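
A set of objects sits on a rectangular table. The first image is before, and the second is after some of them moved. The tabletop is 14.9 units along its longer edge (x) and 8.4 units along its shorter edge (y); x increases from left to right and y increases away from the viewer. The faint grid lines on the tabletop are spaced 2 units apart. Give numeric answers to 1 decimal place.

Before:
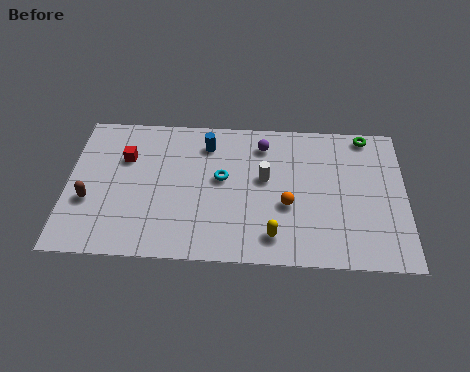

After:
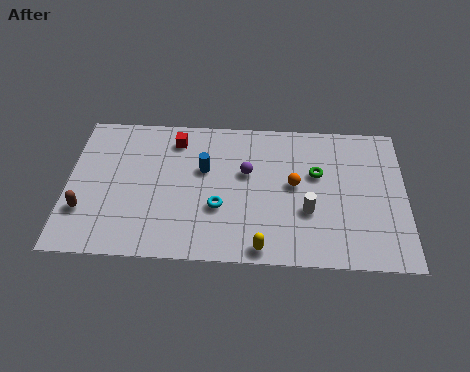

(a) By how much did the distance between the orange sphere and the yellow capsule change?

+2.1

Before: roughly 1.9 units apart; after: 4.0. That's 2.1 units further apart.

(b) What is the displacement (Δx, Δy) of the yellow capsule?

(-0.5, -0.7)

From the two frames, the yellow capsule sits at roughly (9.1, 1.5) before and (8.6, 0.8) after.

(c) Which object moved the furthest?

the green torus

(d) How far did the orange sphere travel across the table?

1.2

The orange sphere was near (9.7, 3.3) before and (10.0, 4.5) after, so it travelled √(0.3² + 1.2²) ≈ 1.2 units.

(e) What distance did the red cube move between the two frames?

2.5

The red cube was near (2.5, 5.7) before and (4.7, 6.9) after, so it travelled √(2.2² + 1.2²) ≈ 2.5 units.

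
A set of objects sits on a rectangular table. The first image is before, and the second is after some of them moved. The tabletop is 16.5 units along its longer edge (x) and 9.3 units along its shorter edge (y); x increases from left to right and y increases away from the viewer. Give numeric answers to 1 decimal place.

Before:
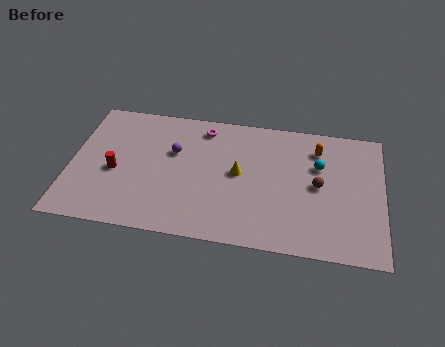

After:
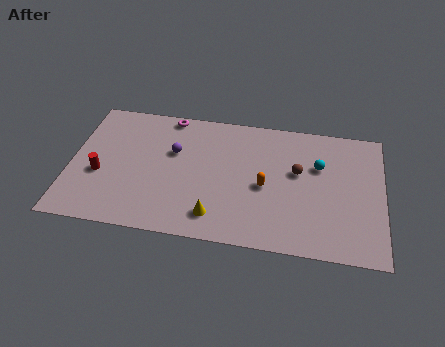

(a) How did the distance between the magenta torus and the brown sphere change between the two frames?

+0.6

The distance was about 7.0 in the first image and 7.6 in the second, so they moved 0.6 units further apart.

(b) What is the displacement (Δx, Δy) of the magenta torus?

(-1.9, 0.6)

From the two frames, the magenta torus sits at roughly (6.9, 7.9) before and (5.0, 8.5) after.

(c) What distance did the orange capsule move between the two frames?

4.1

From (13.0, 7.3) to (10.3, 4.2), the orange capsule covered √(2.7² + 3.1²) ≈ 4.1 units.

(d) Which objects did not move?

the purple sphere and the cyan sphere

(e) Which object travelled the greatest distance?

the orange capsule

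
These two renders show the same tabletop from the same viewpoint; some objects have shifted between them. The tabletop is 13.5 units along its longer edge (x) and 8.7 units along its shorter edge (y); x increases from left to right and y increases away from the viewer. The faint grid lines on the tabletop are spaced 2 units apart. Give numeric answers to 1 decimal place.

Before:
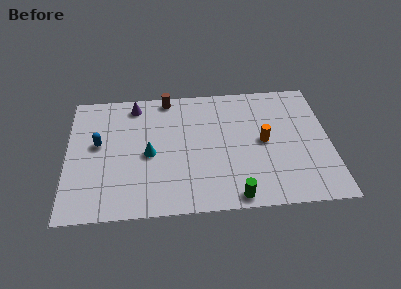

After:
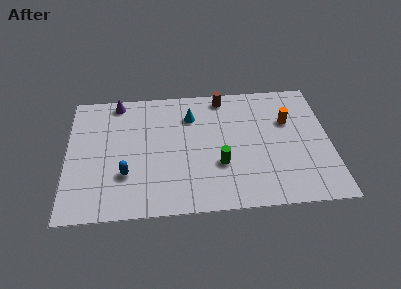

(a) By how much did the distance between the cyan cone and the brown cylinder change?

-1.9

Before: roughly 4.0 units apart; after: 2.1. That's 1.9 units closer together.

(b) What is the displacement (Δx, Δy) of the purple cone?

(-0.9, 0.3)

The purple cone was at about (3.5, 7.5) and moved to about (2.6, 7.8).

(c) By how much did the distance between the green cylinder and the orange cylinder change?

+0.6

Before: roughly 3.9 units apart; after: 4.5. That's 0.6 units further apart.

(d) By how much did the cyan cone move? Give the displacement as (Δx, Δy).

(2.2, 2.5)

The cyan cone was at about (4.2, 4.0) and moved to about (6.4, 6.5).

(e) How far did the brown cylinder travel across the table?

2.9

The brown cylinder was near (5.2, 7.9) before and (8.1, 7.7) after, so it travelled √(2.9² + 0.2²) ≈ 2.9 units.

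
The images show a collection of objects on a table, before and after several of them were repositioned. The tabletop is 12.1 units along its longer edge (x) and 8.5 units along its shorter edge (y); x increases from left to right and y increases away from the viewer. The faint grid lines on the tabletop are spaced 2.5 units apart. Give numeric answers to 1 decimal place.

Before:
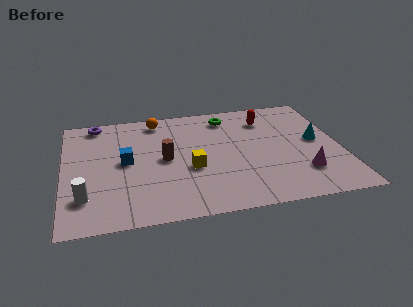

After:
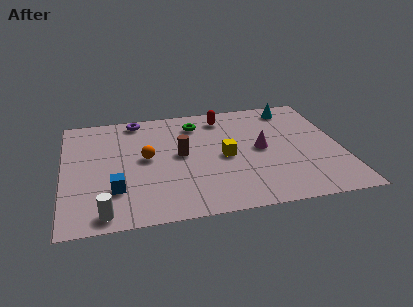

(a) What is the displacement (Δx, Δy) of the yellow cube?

(1.5, 0.6)

The yellow cube was at about (5.5, 3.4) and moved to about (7.0, 4.0).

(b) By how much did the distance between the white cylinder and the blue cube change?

-1.3

They were about 2.9 units apart before and 1.6 after — 1.3 units closer together.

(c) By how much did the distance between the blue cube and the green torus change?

+0.4

Before: roughly 5.3 units apart; after: 5.7. That's 0.4 units further apart.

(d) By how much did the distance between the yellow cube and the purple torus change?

-0.6

Before: roughly 5.8 units apart; after: 5.2. That's 0.6 units closer together.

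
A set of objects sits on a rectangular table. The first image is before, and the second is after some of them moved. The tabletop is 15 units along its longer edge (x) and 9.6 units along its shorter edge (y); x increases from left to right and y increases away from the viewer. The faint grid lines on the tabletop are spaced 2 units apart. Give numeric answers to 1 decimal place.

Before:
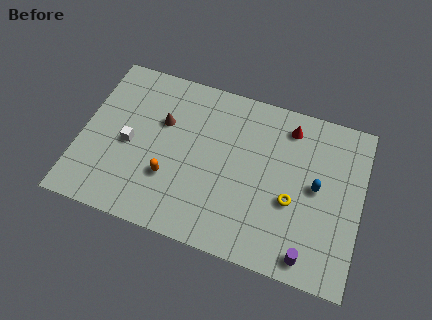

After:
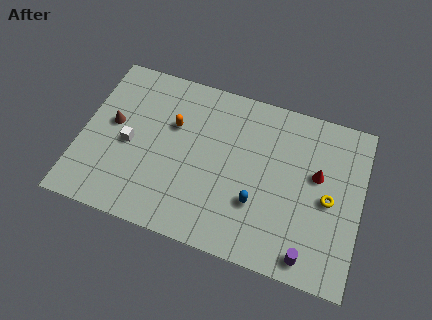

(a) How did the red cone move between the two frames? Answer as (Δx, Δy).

(1.7, -2.3)

From the two frames, the red cone sits at roughly (10.9, 8.0) before and (12.6, 5.7) after.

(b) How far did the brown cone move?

2.8

The brown cone moved from about (4.2, 6.2) to (1.6, 5.3), a distance of √(2.6² + 0.9²) ≈ 2.8.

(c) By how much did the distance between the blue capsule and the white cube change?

-2.9

The distance was about 10.0 in the first image and 7.1 in the second, so they moved 2.9 units closer together.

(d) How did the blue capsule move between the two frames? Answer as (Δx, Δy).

(-3.0, -1.9)

From the two frames, the blue capsule sits at roughly (12.6, 5.0) before and (9.6, 3.1) after.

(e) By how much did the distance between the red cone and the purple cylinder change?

-2.5

Before: roughly 7.1 units apart; after: 4.6. That's 2.5 units closer together.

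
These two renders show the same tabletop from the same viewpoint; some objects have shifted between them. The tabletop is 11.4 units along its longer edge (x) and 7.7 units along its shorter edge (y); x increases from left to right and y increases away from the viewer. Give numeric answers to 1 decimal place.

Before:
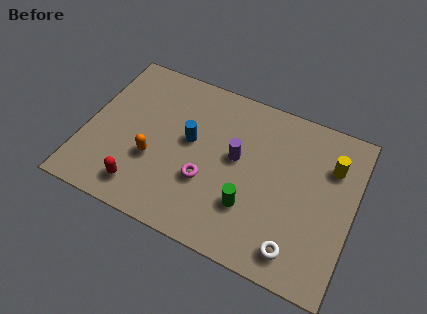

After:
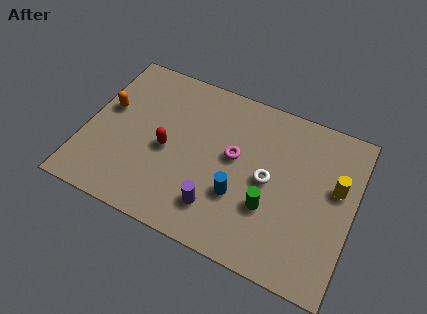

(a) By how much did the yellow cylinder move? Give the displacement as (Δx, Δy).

(0.3, -0.9)

The yellow cylinder started near (10.3, 5.5) and ended near (10.6, 4.6).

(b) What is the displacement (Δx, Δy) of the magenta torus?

(1.0, 1.6)

The magenta torus was at about (5.3, 2.7) and moved to about (6.3, 4.3).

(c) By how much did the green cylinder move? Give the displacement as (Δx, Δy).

(0.8, 0.3)

The green cylinder started near (7.2, 2.3) and ended near (8.0, 2.6).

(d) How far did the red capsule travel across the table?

2.3

From (2.7, 1.3) to (3.5, 3.5), the red capsule covered √(0.8² + 2.2²) ≈ 2.3 units.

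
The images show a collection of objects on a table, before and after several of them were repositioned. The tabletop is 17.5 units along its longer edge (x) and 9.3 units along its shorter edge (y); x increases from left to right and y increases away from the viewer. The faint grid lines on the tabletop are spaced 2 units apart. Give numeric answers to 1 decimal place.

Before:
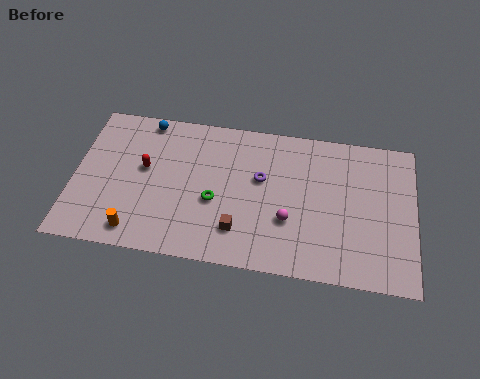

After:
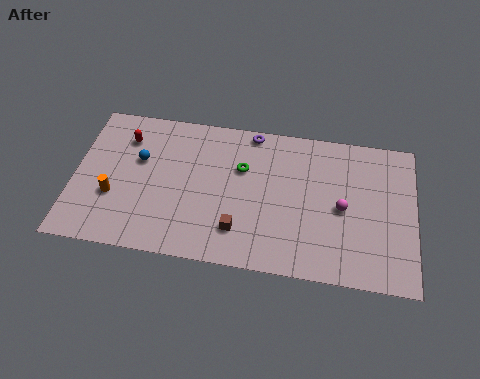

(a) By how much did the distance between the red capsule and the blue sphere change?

-1.6

Before: roughly 3.1 units apart; after: 1.5. That's 1.6 units closer together.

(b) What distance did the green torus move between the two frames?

2.6

The green torus was near (7.3, 3.8) before and (8.6, 6.1) after, so it travelled √(1.3² + 2.3²) ≈ 2.6 units.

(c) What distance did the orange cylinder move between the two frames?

2.4

The orange cylinder moved from about (3.4, 1.3) to (2.1, 3.3), a distance of √(1.3² + 2.0²) ≈ 2.4.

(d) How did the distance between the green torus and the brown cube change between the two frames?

+1.8

They were about 2.1 units apart before and 3.9 after — 1.8 units further apart.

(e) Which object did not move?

the brown cube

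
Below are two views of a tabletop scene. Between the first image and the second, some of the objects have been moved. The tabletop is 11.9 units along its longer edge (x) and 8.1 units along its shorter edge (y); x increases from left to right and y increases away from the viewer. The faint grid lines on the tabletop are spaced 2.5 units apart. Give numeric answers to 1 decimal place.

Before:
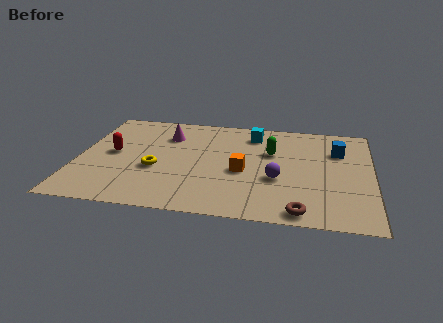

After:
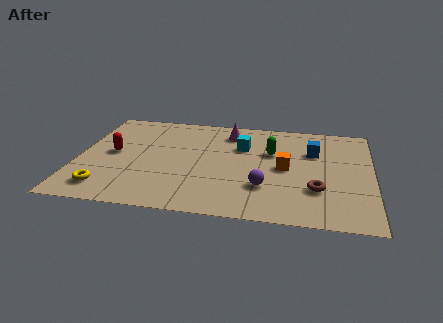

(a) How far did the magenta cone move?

2.6

From (3.5, 6.0) to (6.0, 6.6), the magenta cone covered √(2.5² + 0.6²) ≈ 2.6 units.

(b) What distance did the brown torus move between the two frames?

1.8

The brown torus moved from about (9.1, 0.8) to (9.7, 2.5), a distance of √(0.6² + 1.7²) ≈ 1.8.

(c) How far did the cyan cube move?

1.2

The cyan cube was near (7.0, 6.6) before and (6.6, 5.5) after, so it travelled √(0.4² + 1.1²) ≈ 1.2 units.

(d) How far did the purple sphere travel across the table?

0.9

The purple sphere moved from about (8.1, 3.1) to (7.6, 2.4), a distance of √(0.5² + 0.7²) ≈ 0.9.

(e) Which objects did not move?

the green capsule and the red capsule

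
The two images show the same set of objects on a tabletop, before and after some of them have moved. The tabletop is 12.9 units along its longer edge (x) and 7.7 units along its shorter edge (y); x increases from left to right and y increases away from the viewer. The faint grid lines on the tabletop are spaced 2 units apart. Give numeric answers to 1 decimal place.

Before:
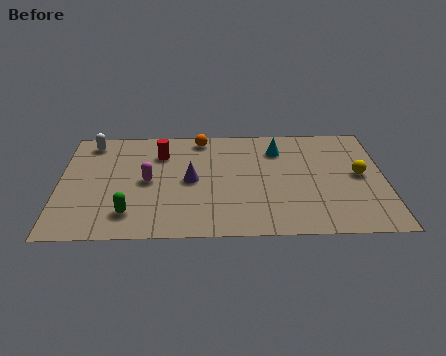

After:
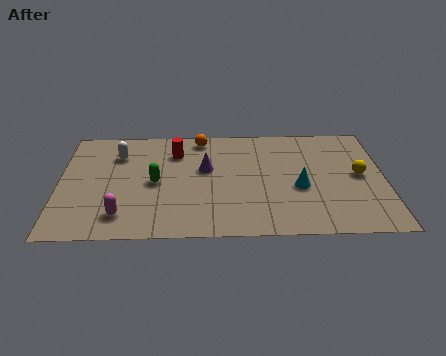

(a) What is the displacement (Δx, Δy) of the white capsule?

(1.1, -0.9)

From the two frames, the white capsule sits at roughly (1.2, 6.6) before and (2.3, 5.7) after.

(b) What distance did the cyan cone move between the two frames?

2.8

The cyan cone moved from about (8.7, 5.9) to (9.5, 3.2), a distance of √(0.8² + 2.7²) ≈ 2.8.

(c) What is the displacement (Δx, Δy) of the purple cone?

(0.6, 0.8)

The purple cone started near (5.2, 3.8) and ended near (5.8, 4.6).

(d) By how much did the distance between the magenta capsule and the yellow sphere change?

+1.3

The distance was about 8.4 in the first image and 9.7 in the second, so they moved 1.3 units further apart.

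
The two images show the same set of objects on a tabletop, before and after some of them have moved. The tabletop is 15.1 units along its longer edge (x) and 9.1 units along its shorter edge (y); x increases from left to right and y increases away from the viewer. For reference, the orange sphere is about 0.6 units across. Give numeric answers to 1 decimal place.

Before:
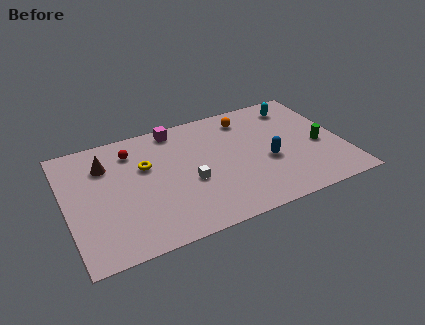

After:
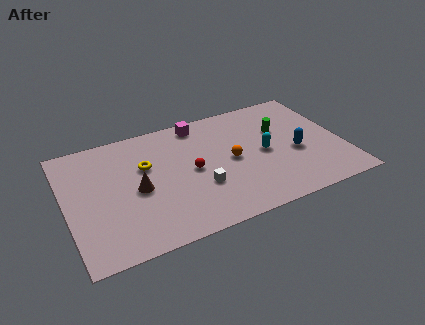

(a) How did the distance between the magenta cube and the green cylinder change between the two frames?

-3.8

The distance was about 8.6 in the first image and 4.8 in the second, so they moved 3.8 units closer together.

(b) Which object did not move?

the yellow torus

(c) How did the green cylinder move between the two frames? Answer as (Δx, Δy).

(-1.9, 2.0)

From the two frames, the green cylinder sits at roughly (13.8, 3.9) before and (11.9, 5.9) after.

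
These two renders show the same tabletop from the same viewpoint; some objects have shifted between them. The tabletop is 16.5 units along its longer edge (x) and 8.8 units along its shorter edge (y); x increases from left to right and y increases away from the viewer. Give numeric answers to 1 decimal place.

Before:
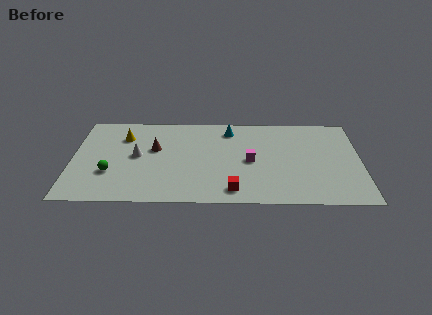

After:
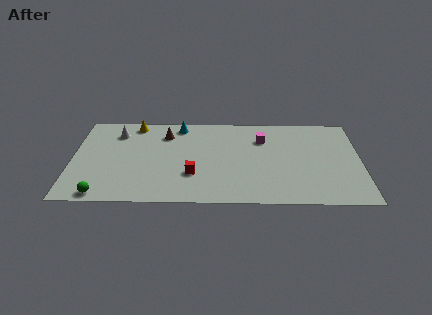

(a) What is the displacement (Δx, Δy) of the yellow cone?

(0.6, 1.3)

From the two frames, the yellow cone sits at roughly (2.9, 6.5) before and (3.5, 7.8) after.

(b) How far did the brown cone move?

1.6

The brown cone moved from about (4.7, 5.3) to (5.3, 6.8), a distance of √(0.6² + 1.5²) ≈ 1.6.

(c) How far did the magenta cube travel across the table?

2.3

The magenta cube was near (10.2, 4.2) before and (10.9, 6.4) after, so it travelled √(0.7² + 2.2²) ≈ 2.3 units.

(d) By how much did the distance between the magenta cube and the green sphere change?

+2.6

Before: roughly 8.1 units apart; after: 10.7. That's 2.6 units further apart.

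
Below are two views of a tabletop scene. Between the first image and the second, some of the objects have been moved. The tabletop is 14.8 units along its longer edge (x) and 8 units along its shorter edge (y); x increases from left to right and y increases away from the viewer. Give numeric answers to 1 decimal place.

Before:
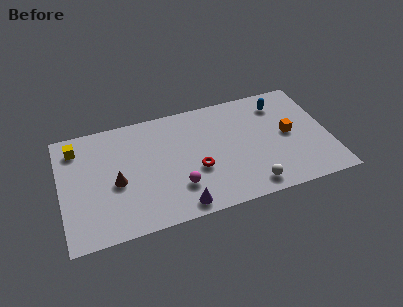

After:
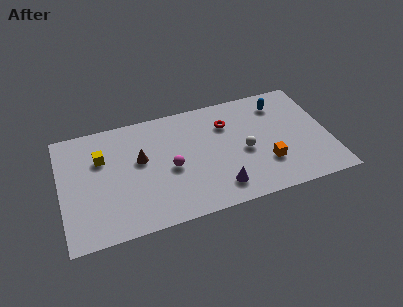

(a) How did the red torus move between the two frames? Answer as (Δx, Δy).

(1.9, 2.7)

From the two frames, the red torus sits at roughly (7.4, 3.1) before and (9.3, 5.8) after.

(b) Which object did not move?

the blue capsule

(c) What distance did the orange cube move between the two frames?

2.2

The orange cube was near (12.6, 4.1) before and (11.2, 2.4) after, so it travelled √(1.4² + 1.7²) ≈ 2.2 units.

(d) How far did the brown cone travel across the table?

1.8

From (3.0, 3.5) to (4.4, 4.7), the brown cone covered √(1.4² + 1.2²) ≈ 1.8 units.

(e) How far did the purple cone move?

2.3

From (6.3, 0.9) to (8.5, 1.5), the purple cone covered √(2.2² + 0.6²) ≈ 2.3 units.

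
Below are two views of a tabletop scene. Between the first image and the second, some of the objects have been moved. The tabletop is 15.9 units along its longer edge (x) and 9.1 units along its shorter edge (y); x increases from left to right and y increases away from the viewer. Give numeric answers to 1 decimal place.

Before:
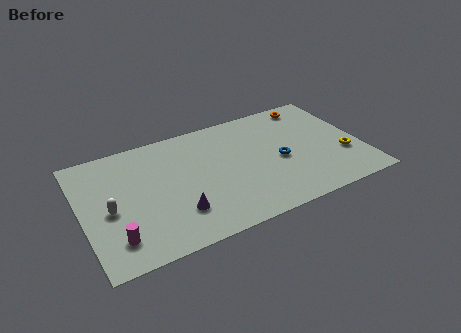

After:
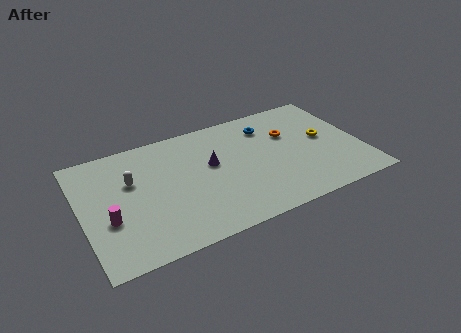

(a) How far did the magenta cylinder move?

1.5

The magenta cylinder moved from about (1.6, 1.9) to (1.4, 3.4), a distance of √(0.2² + 1.5²) ≈ 1.5.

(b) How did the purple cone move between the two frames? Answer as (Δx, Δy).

(2.3, 2.9)

The purple cone started near (5.1, 2.4) and ended near (7.4, 5.3).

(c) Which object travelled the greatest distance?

the purple cone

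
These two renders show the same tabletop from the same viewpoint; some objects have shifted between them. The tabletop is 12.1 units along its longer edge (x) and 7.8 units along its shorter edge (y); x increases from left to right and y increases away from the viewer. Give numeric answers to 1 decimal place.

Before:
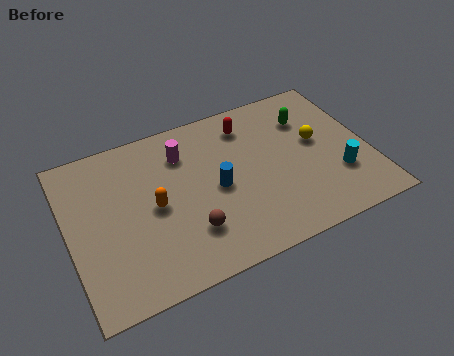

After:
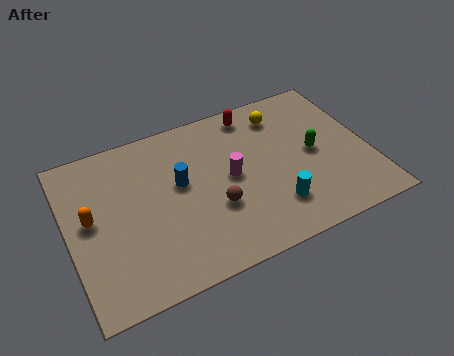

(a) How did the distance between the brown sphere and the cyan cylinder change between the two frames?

-3.6

Before: roughly 6.1 units apart; after: 2.5. That's 3.6 units closer together.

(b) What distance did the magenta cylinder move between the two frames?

2.5

The magenta cylinder was near (4.8, 5.9) before and (6.5, 4.0) after, so it travelled √(1.7² + 1.9²) ≈ 2.5 units.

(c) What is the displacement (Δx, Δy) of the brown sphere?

(1.1, 0.7)

The brown sphere started near (4.6, 2.1) and ended near (5.7, 2.8).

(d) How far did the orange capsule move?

2.5

The orange capsule moved from about (3.4, 3.8) to (0.9, 4.2), a distance of √(2.5² + 0.4²) ≈ 2.5.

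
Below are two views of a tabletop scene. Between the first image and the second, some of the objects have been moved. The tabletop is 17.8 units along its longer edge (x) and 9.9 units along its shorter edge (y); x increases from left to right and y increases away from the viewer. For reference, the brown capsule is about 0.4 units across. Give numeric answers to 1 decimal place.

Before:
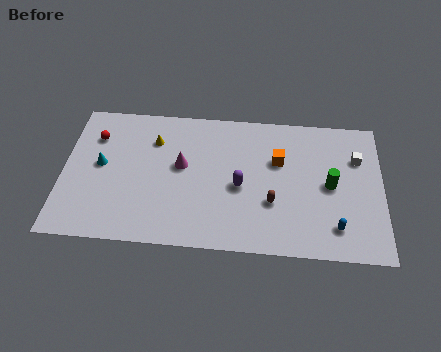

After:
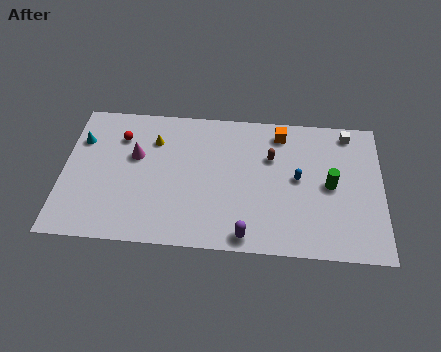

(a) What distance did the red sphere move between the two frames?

1.4

From (1.7, 7.3) to (3.1, 7.4), the red sphere covered √(1.4² + 0.1²) ≈ 1.4 units.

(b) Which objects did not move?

the green cylinder and the yellow cone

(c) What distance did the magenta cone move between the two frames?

2.6

The magenta cone moved from about (6.6, 5.6) to (4.0, 6.1), a distance of √(2.6² + 0.5²) ≈ 2.6.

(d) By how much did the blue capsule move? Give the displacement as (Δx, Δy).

(-2.1, 3.2)

The blue capsule started near (15.2, 2.0) and ended near (13.1, 5.2).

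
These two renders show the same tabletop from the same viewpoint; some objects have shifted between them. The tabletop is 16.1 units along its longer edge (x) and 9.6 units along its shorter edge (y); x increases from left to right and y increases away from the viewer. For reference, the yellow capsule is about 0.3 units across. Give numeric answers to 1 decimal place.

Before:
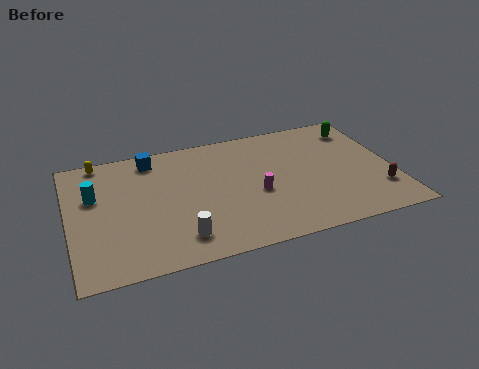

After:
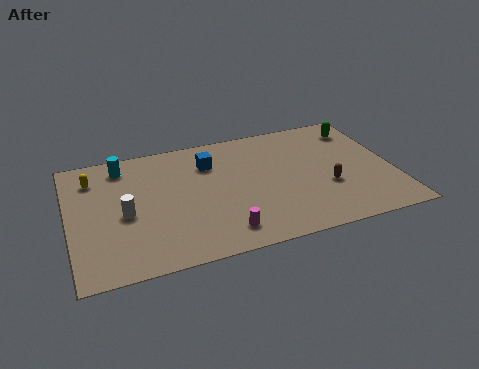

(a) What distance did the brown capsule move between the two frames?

2.7

From (15.2, 2.5) to (12.7, 3.5), the brown capsule covered √(2.5² + 1.0²) ≈ 2.7 units.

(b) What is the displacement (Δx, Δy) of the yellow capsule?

(-0.4, -1.3)

The yellow capsule started near (1.7, 8.8) and ended near (1.3, 7.5).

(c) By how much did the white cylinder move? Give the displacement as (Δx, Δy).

(-2.5, 2.5)

The white cylinder was at about (5.2, 1.8) and moved to about (2.7, 4.3).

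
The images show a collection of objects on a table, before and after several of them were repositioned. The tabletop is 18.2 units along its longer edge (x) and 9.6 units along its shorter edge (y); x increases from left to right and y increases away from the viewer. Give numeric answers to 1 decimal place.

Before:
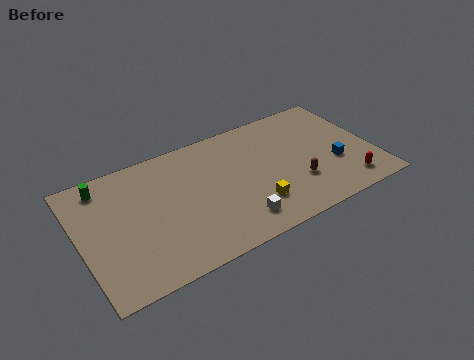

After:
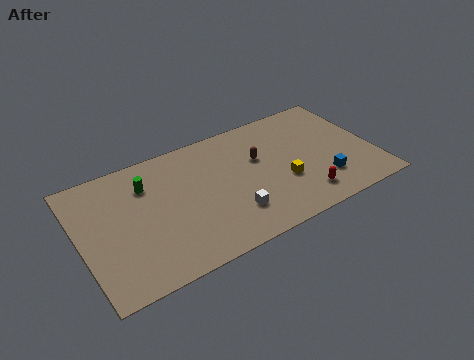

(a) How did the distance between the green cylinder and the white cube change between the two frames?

-3.2

The distance was about 9.8 in the first image and 6.6 in the second, so they moved 3.2 units closer together.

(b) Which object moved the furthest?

the brown capsule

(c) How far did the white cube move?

0.7

From (9.2, 1.8) to (9.0, 2.5), the white cube covered √(0.2² + 0.7²) ≈ 0.7 units.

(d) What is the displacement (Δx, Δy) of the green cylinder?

(2.5, -1.1)

The green cylinder was at about (1.8, 8.2) and moved to about (4.3, 7.1).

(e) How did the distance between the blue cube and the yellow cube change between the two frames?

-2.8

They were about 5.4 units apart before and 2.6 after — 2.8 units closer together.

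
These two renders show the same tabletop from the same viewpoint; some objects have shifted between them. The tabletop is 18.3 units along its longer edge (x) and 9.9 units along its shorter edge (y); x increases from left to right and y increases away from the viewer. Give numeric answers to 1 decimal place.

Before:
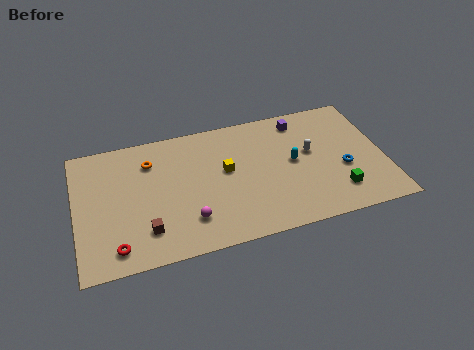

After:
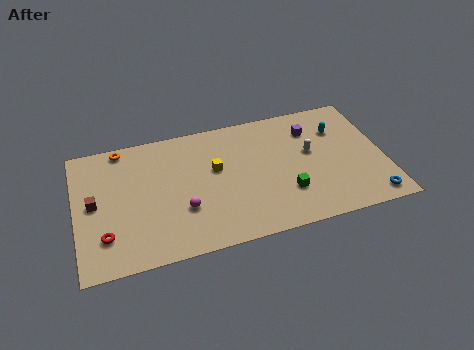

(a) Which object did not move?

the white capsule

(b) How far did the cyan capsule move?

3.5

From (12.9, 5.2) to (15.8, 7.1), the cyan capsule covered √(2.9² + 1.9²) ≈ 3.5 units.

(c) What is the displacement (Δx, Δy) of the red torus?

(-0.6, 1.0)

The red torus started near (2.2, 1.5) and ended near (1.6, 2.5).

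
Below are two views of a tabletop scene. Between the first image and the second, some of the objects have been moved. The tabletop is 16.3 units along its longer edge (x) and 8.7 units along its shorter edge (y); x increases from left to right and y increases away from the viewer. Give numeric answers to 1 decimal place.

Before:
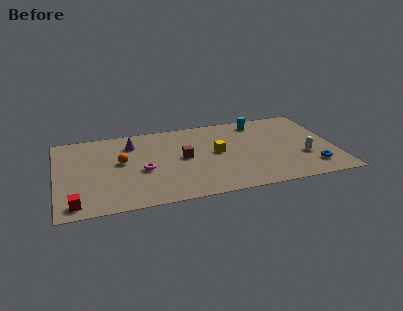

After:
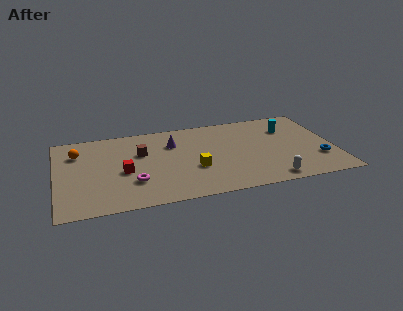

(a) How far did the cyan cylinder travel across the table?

2.0

The cyan cylinder moved from about (12.1, 7.4) to (13.8, 6.3), a distance of √(1.7² + 1.1²) ≈ 2.0.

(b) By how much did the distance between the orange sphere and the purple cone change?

+3.7

Before: roughly 1.9 units apart; after: 5.6. That's 3.7 units further apart.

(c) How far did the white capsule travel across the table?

2.9

The white capsule moved from about (14.4, 3.0) to (12.3, 1.0), a distance of √(2.1² + 2.0²) ≈ 2.9.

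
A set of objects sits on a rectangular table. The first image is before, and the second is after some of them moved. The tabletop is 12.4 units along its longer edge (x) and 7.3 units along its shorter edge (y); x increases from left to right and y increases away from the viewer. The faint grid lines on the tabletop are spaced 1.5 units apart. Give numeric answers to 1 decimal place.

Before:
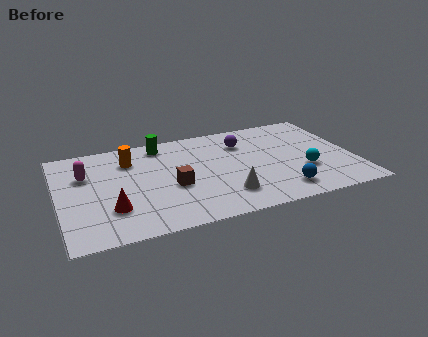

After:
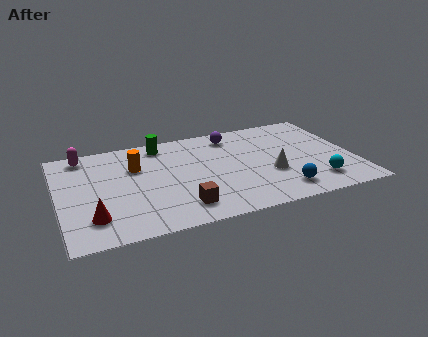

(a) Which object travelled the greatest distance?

the white cone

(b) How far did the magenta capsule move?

1.5

The magenta capsule was near (1.2, 4.9) before and (1.2, 6.4) after, so it travelled √(0.0² + 1.5²) ≈ 1.5 units.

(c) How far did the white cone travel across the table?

2.2

From (6.8, 1.7) to (8.8, 2.7), the white cone covered √(2.0² + 1.0²) ≈ 2.2 units.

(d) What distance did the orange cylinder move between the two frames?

0.6

From (3.1, 5.5) to (3.3, 4.9), the orange cylinder covered √(0.2² + 0.6²) ≈ 0.6 units.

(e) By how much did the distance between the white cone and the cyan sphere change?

-1.3

Before: roughly 3.5 units apart; after: 2.2. That's 1.3 units closer together.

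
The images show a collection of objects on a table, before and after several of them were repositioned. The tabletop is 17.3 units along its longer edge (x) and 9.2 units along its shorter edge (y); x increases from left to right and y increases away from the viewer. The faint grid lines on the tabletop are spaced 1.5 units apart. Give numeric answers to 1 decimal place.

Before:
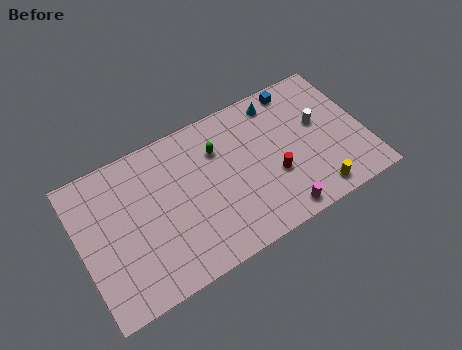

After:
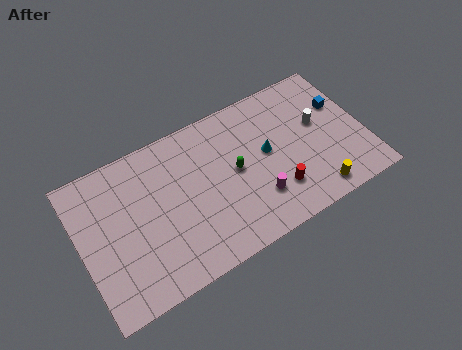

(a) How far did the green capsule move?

2.0

The green capsule was near (8.6, 6.6) before and (9.4, 4.8) after, so it travelled √(0.8² + 1.8²) ≈ 2.0 units.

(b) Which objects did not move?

the white cylinder and the yellow cylinder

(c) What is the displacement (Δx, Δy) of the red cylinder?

(0.0, -1.0)

The red cylinder started near (11.6, 3.4) and ended near (11.6, 2.4).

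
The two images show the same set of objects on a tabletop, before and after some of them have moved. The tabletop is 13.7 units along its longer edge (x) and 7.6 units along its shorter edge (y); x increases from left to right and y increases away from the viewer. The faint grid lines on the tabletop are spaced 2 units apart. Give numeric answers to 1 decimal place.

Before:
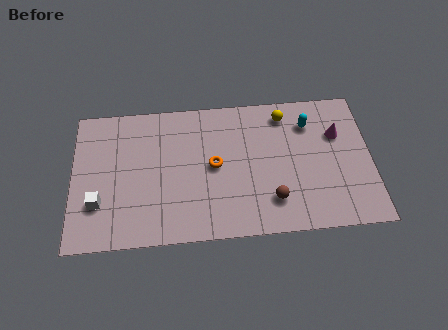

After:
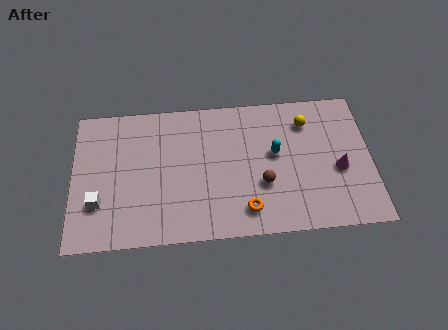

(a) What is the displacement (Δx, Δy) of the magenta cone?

(0.0, -1.9)

The magenta cone was at about (12.2, 5.1) and moved to about (12.2, 3.2).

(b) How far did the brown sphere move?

1.0

From (9.1, 1.8) to (8.7, 2.7), the brown sphere covered √(0.4² + 0.9²) ≈ 1.0 units.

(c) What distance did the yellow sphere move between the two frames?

1.1

From (9.8, 6.4) to (10.8, 5.9), the yellow sphere covered √(1.0² + 0.5²) ≈ 1.1 units.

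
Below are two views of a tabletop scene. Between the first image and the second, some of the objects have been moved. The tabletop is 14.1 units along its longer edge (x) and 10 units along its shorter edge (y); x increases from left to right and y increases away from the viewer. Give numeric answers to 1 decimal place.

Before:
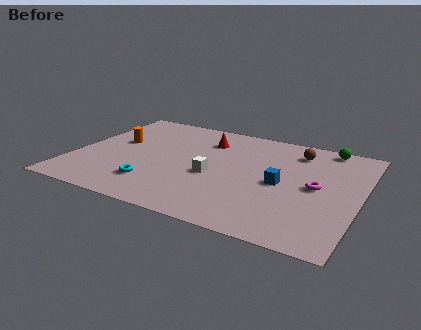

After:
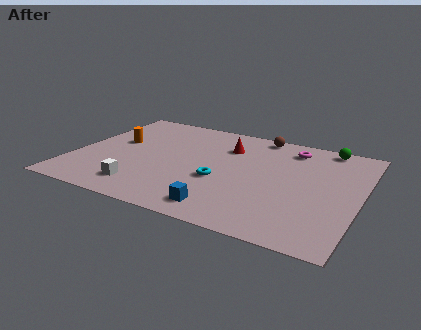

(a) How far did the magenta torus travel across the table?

3.7

The magenta torus moved from about (12.0, 5.0) to (10.4, 8.3), a distance of √(1.6² + 3.3²) ≈ 3.7.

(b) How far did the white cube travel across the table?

4.0

The white cube moved from about (7.0, 4.2) to (3.8, 1.8), a distance of √(3.2² + 2.4²) ≈ 4.0.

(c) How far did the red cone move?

1.1

The red cone was near (6.2, 7.6) before and (7.3, 7.3) after, so it travelled √(1.1² + 0.3²) ≈ 1.1 units.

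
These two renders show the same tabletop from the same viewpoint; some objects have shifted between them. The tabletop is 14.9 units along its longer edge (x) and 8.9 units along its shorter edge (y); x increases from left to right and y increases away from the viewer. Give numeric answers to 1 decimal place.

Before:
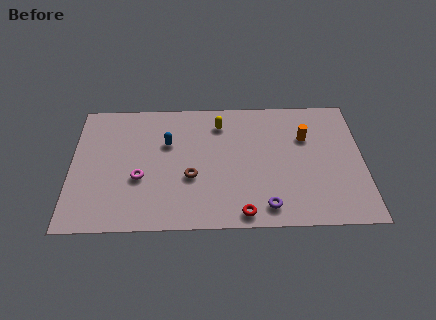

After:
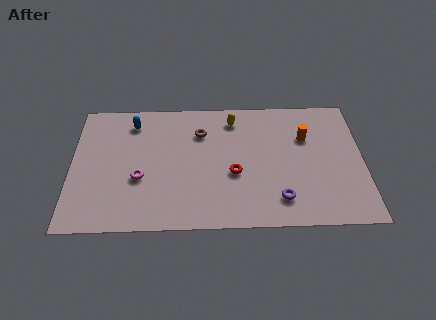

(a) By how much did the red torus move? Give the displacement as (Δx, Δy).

(-0.4, 2.7)

The red torus was at about (8.7, 0.9) and moved to about (8.3, 3.6).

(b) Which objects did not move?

the magenta torus and the orange cylinder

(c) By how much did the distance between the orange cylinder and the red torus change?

-1.7

They were about 6.1 units apart before and 4.4 after — 1.7 units closer together.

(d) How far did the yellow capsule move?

0.8

The yellow capsule moved from about (7.6, 7.1) to (8.3, 7.4), a distance of √(0.7² + 0.3²) ≈ 0.8.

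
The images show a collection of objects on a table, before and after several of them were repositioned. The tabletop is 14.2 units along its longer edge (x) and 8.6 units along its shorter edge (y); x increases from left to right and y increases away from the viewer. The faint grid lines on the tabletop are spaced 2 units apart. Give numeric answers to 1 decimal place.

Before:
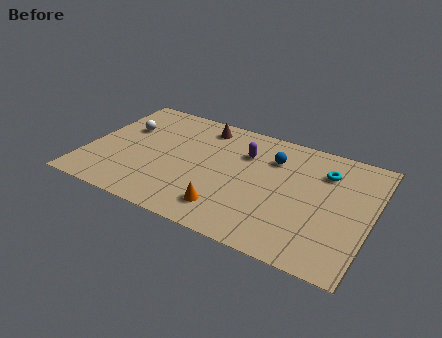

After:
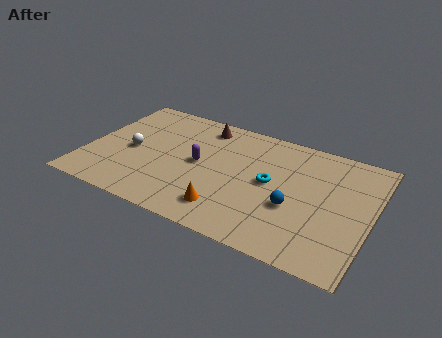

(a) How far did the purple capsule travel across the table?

2.7

From (7.7, 6.1) to (5.6, 4.4), the purple capsule covered √(2.1² + 1.7²) ≈ 2.7 units.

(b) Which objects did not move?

the brown cone and the orange cone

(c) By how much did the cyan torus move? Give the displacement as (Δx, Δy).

(-2.5, -1.9)

From the two frames, the cyan torus sits at roughly (11.7, 6.4) before and (9.2, 4.5) after.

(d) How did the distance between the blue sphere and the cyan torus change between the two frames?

-0.8

They were about 2.6 units apart before and 1.8 after — 0.8 units closer together.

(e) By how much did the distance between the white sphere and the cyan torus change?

-3.1

They were about 10.1 units apart before and 7.0 after — 3.1 units closer together.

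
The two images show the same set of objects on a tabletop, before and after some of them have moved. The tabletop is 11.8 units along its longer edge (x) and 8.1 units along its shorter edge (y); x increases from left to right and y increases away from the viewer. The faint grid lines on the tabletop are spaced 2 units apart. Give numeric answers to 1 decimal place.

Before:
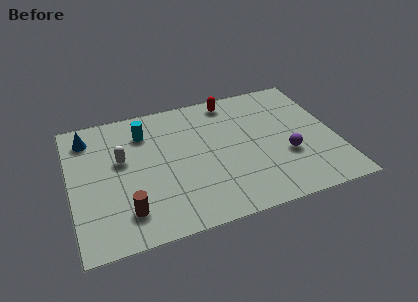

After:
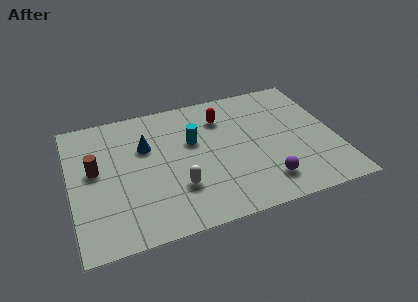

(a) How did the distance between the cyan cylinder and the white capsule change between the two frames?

+1.0

The distance was about 1.8 in the first image and 2.8 in the second, so they moved 1.0 units further apart.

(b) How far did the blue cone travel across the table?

2.8

The blue cone was near (0.9, 6.6) before and (3.4, 5.3) after, so it travelled √(2.5² + 1.3²) ≈ 2.8 units.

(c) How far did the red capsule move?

1.1

From (7.4, 7.1) to (6.9, 6.1), the red capsule covered √(0.5² + 1.0²) ≈ 1.1 units.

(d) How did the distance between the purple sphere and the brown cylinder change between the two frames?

+0.6

Before: roughly 7.3 units apart; after: 7.9. That's 0.6 units further apart.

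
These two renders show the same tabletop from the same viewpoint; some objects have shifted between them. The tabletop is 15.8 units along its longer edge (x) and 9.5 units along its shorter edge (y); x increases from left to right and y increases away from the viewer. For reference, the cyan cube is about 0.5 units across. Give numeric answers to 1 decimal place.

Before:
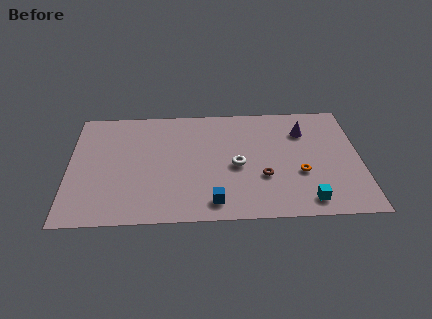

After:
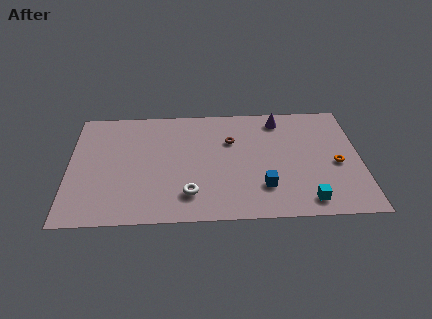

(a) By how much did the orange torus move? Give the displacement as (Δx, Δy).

(2.0, 0.7)

The orange torus started near (12.5, 3.5) and ended near (14.5, 4.2).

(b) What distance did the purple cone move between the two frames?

1.7

The purple cone moved from about (12.8, 7.0) to (11.5, 8.1), a distance of √(1.3² + 1.1²) ≈ 1.7.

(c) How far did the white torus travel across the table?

3.4

The white torus moved from about (9.1, 4.3) to (6.5, 2.1), a distance of √(2.6² + 2.2²) ≈ 3.4.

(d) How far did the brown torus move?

3.5

The brown torus was near (10.5, 3.3) before and (8.8, 6.4) after, so it travelled √(1.7² + 3.1²) ≈ 3.5 units.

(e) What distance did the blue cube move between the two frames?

2.9

The blue cube was near (7.8, 1.4) before and (10.5, 2.5) after, so it travelled √(2.7² + 1.1²) ≈ 2.9 units.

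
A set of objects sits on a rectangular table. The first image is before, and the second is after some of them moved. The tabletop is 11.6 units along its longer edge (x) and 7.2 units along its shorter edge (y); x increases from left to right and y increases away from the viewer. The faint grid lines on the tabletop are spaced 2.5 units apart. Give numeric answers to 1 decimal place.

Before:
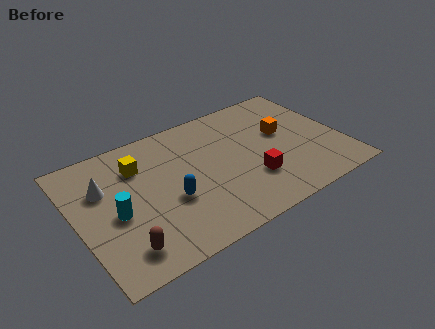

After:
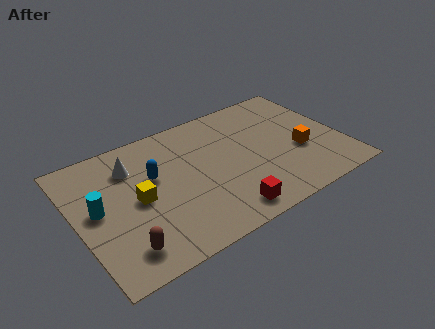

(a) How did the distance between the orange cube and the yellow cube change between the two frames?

+0.7

Before: roughly 6.4 units apart; after: 7.1. That's 0.7 units further apart.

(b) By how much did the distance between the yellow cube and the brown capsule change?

-1.8

They were about 4.2 units apart before and 2.4 after — 1.8 units closer together.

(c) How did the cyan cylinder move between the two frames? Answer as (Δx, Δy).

(-0.7, 0.6)

From the two frames, the cyan cylinder sits at roughly (1.6, 3.2) before and (0.9, 3.8) after.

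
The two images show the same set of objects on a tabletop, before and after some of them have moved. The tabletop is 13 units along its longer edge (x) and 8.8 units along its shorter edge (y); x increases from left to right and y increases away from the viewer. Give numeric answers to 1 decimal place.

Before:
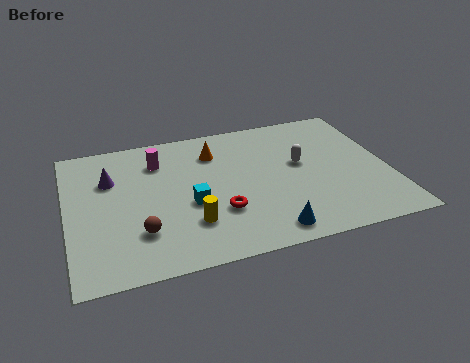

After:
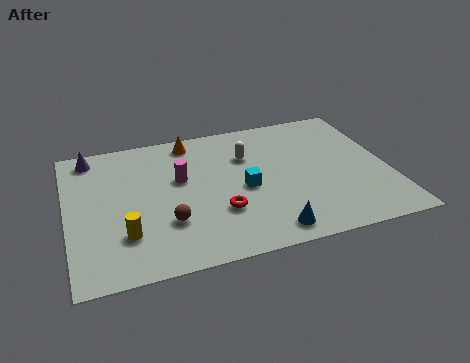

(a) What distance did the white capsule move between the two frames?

2.4

The white capsule was near (9.5, 5.0) before and (7.4, 6.1) after, so it travelled √(2.1² + 1.1²) ≈ 2.4 units.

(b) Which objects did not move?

the blue cone and the red torus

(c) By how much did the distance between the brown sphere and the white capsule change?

-2.3

They were about 7.2 units apart before and 4.9 after — 2.3 units closer together.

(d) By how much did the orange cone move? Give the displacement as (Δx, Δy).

(-0.9, 1.0)

The orange cone started near (6.1, 6.7) and ended near (5.2, 7.7).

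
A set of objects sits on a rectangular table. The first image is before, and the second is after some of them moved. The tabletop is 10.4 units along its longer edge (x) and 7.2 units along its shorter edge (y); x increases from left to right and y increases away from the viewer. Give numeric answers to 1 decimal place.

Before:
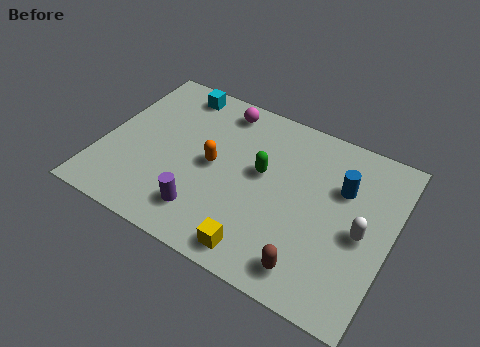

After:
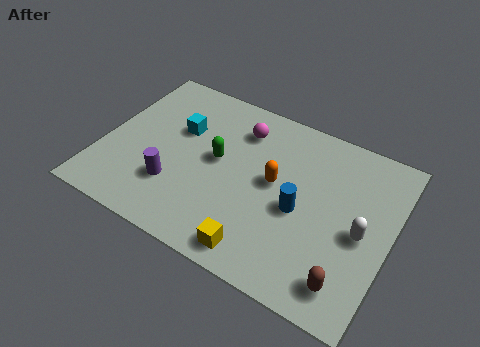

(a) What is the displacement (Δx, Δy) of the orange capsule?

(2.2, 0.3)

The orange capsule started near (4.0, 3.6) and ended near (6.2, 3.9).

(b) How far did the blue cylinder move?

2.1

The blue cylinder moved from about (8.5, 4.8) to (7.2, 3.2), a distance of √(1.3² + 1.6²) ≈ 2.1.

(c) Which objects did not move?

the white capsule and the yellow cube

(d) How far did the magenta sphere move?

1.0

The magenta sphere moved from about (3.9, 6.2) to (4.7, 5.6), a distance of √(0.8² + 0.6²) ≈ 1.0.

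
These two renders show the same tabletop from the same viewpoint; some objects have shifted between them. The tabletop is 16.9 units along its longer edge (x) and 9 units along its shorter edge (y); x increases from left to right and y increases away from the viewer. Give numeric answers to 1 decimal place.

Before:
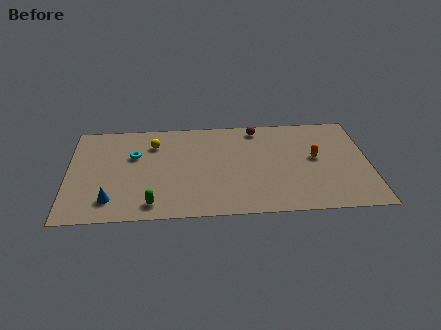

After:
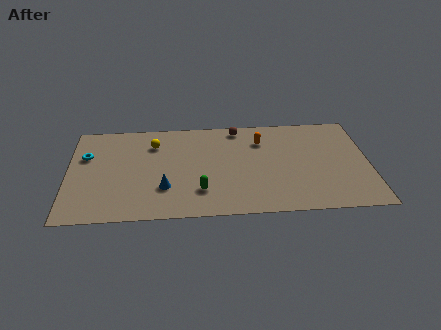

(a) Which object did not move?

the yellow sphere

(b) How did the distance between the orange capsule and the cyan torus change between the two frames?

-0.3

They were about 10.2 units apart before and 9.9 after — 0.3 units closer together.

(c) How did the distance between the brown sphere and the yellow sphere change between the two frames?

-1.1

The distance was about 6.0 in the first image and 4.9 in the second, so they moved 1.1 units closer together.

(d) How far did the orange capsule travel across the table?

3.5

From (13.9, 4.9) to (10.9, 6.7), the orange capsule covered √(3.0² + 1.8²) ≈ 3.5 units.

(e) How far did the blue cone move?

3.1

The blue cone was near (2.4, 1.8) before and (5.4, 2.7) after, so it travelled √(3.0² + 0.9²) ≈ 3.1 units.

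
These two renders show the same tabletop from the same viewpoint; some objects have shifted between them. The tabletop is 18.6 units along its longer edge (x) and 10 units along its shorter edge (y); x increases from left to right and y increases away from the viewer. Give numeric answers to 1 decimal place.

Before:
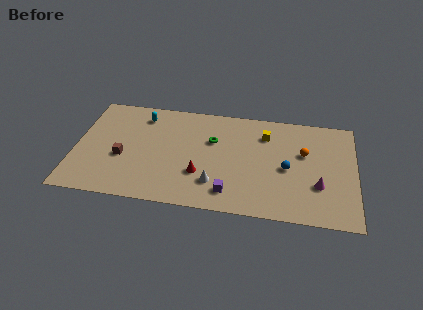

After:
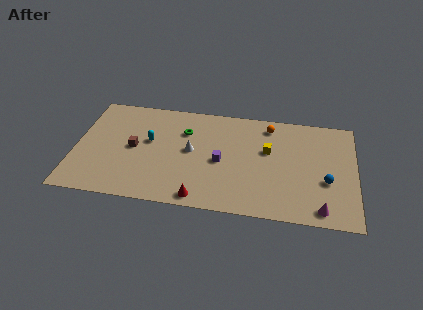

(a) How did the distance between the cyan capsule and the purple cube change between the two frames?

-3.9

Before: roughly 8.8 units apart; after: 4.9. That's 3.9 units closer together.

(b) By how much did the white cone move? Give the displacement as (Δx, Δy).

(-1.7, 2.8)

The white cone started near (9.4, 2.5) and ended near (7.7, 5.3).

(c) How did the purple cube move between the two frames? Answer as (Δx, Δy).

(-0.7, 2.8)

The purple cube started near (10.4, 1.8) and ended near (9.7, 4.6).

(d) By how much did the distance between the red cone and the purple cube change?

+1.4

The distance was about 2.4 in the first image and 3.8 in the second, so they moved 1.4 units further apart.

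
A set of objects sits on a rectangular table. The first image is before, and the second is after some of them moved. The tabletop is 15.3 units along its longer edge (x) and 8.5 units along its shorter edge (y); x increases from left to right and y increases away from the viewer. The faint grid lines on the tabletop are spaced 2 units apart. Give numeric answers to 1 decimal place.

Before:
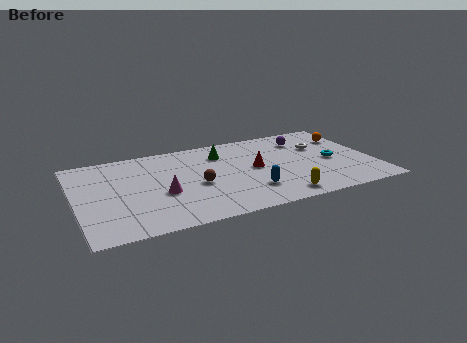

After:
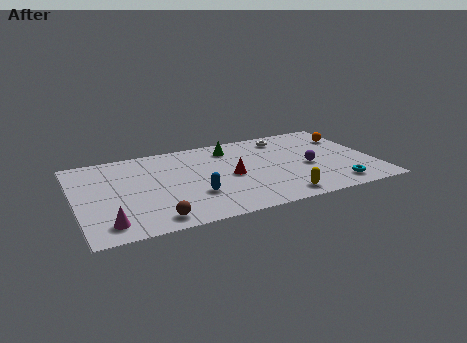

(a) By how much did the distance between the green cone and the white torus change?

-2.3

Before: roughly 5.2 units apart; after: 2.9. That's 2.3 units closer together.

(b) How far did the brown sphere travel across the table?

3.5

The brown sphere was near (6.1, 3.7) before and (3.7, 1.1) after, so it travelled √(2.4² + 2.6²) ≈ 3.5 units.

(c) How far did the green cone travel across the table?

0.6

The green cone was near (7.7, 6.5) before and (8.2, 6.9) after, so it travelled √(0.5² + 0.4²) ≈ 0.6 units.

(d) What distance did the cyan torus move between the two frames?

2.6

The cyan torus moved from about (13.2, 3.9) to (13.0, 1.3), a distance of √(0.2² + 2.6²) ≈ 2.6.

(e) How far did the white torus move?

2.3

The white torus was near (12.8, 5.6) before and (11.1, 7.1) after, so it travelled √(1.7² + 1.5²) ≈ 2.3 units.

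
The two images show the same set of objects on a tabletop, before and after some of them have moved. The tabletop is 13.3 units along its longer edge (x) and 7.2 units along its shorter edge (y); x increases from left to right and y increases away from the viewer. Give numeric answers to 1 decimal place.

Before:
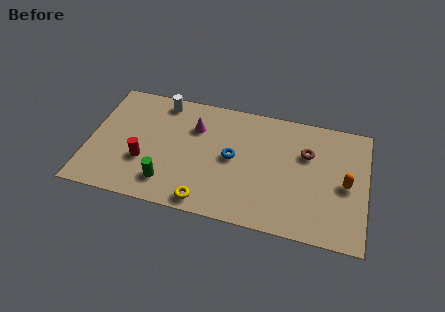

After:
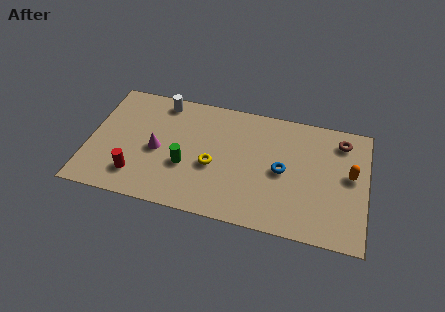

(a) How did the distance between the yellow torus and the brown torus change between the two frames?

+0.6

They were about 6.1 units apart before and 6.7 after — 0.6 units further apart.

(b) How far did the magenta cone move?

2.5

The magenta cone moved from about (5.0, 5.1) to (3.3, 3.3), a distance of √(1.7² + 1.8²) ≈ 2.5.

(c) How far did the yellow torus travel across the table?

2.2

From (5.8, 0.8) to (6.0, 3.0), the yellow torus covered √(0.2² + 2.2²) ≈ 2.2 units.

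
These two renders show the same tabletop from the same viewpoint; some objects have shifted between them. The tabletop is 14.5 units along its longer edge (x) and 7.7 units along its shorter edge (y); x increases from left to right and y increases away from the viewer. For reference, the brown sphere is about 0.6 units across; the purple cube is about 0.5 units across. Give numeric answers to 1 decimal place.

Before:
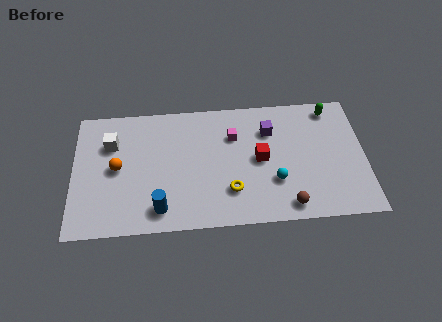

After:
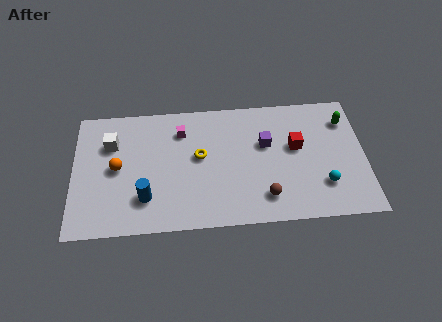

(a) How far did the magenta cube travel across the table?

2.6

From (8.0, 5.4) to (5.4, 5.9), the magenta cube covered √(2.6² + 0.5²) ≈ 2.6 units.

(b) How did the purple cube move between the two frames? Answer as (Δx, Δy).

(-0.2, -0.8)

The purple cube was at about (9.8, 5.6) and moved to about (9.6, 4.8).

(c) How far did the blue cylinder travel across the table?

1.0

From (4.3, 1.3) to (3.6, 2.0), the blue cylinder covered √(0.7² + 0.7²) ≈ 1.0 units.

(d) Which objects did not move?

the orange sphere and the white cube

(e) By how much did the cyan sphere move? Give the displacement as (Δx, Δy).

(2.4, -0.4)

The cyan sphere was at about (10.0, 2.5) and moved to about (12.4, 2.1).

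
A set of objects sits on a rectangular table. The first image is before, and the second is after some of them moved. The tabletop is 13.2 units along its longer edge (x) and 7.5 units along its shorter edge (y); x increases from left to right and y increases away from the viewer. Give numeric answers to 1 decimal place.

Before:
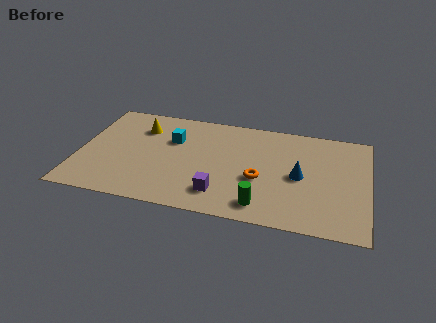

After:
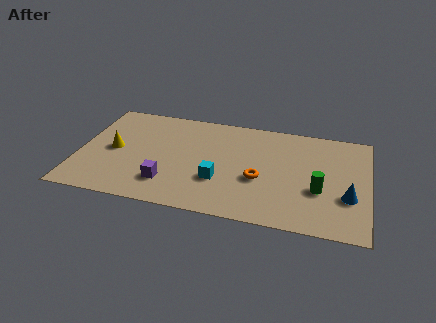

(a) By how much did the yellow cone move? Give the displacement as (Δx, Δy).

(-1.1, -1.9)

The yellow cone started near (2.7, 5.6) and ended near (1.6, 3.7).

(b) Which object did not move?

the orange torus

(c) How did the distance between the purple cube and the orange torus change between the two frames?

+2.1

The distance was about 2.2 in the first image and 4.3 in the second, so they moved 2.1 units further apart.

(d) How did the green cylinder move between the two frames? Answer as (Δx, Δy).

(2.5, 1.6)

The green cylinder was at about (8.5, 1.2) and moved to about (11.0, 2.8).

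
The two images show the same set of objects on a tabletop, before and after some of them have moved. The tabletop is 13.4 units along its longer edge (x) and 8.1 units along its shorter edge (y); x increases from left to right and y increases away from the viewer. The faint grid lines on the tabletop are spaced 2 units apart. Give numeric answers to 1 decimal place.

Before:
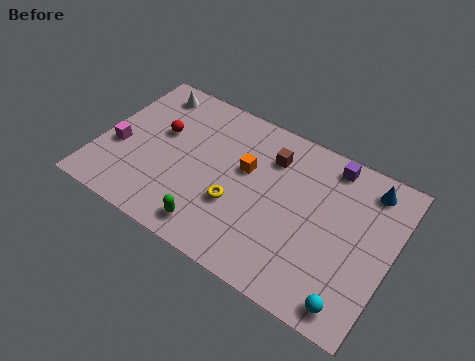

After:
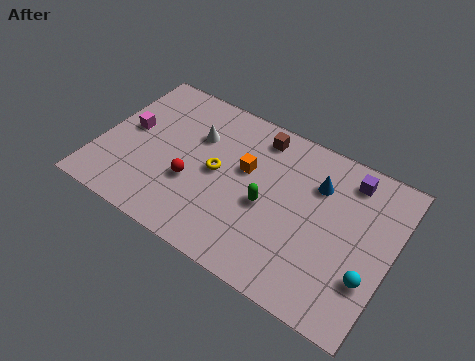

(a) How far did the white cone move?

2.9

The white cone was near (1.7, 6.9) before and (4.2, 5.5) after, so it travelled √(2.5² + 1.4²) ≈ 2.9 units.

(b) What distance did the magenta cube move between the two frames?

1.2

From (0.9, 3.2) to (1.2, 4.4), the magenta cube covered √(0.3² + 1.2²) ≈ 1.2 units.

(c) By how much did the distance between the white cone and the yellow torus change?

-4.4

The distance was about 6.2 in the first image and 1.8 in the second, so they moved 4.4 units closer together.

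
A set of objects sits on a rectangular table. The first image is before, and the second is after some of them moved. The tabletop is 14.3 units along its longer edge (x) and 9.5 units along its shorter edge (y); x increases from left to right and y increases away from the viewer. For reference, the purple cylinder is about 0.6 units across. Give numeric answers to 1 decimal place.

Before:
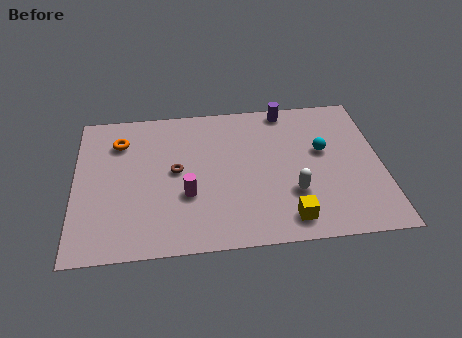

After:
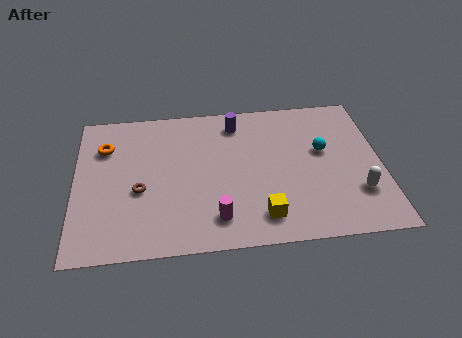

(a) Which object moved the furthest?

the white capsule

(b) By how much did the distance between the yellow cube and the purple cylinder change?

-0.9

They were about 7.2 units apart before and 6.3 after — 0.9 units closer together.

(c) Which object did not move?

the cyan sphere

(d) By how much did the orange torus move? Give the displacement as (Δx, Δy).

(-0.7, -0.3)

The orange torus was at about (2.1, 7.2) and moved to about (1.4, 6.9).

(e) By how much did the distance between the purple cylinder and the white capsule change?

+2.0

Before: roughly 5.6 units apart; after: 7.6. That's 2.0 units further apart.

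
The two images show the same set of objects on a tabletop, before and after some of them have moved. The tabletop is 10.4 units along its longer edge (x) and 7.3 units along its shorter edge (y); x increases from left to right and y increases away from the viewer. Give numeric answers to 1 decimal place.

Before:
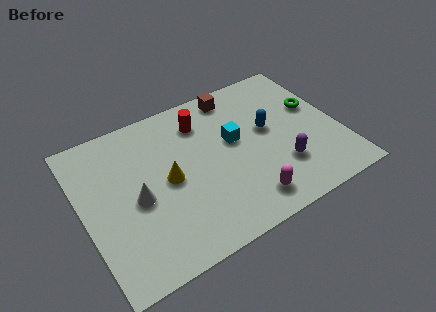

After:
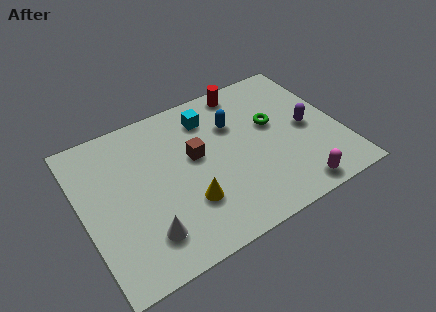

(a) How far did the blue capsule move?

1.6

The blue capsule moved from about (7.6, 4.1) to (6.3, 5.0), a distance of √(1.3² + 0.9²) ≈ 1.6.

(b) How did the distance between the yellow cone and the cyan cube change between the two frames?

+1.0

They were about 2.9 units apart before and 3.9 after — 1.0 units further apart.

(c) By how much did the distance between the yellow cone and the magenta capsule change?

+0.6

Before: roughly 3.7 units apart; after: 4.3. That's 0.6 units further apart.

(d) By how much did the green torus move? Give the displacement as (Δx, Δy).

(-1.8, -0.1)

From the two frames, the green torus sits at roughly (9.6, 4.4) before and (7.8, 4.3) after.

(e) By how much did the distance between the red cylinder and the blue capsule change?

-1.3

They were about 3.0 units apart before and 1.7 after — 1.3 units closer together.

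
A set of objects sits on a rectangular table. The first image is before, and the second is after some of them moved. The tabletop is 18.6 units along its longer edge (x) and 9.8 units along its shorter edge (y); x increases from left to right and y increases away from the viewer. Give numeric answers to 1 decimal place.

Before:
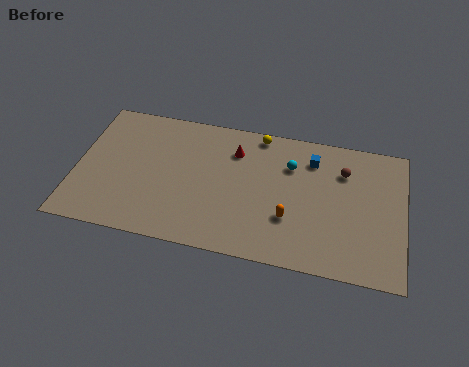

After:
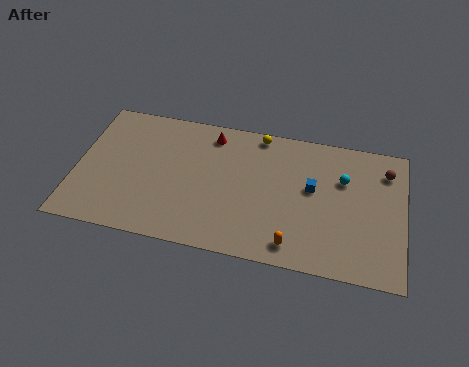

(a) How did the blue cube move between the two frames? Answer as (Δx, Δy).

(0.1, -2.1)

The blue cube started near (13.3, 7.7) and ended near (13.4, 5.6).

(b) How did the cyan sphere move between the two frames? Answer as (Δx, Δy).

(3.0, -0.4)

The cyan sphere started near (12.1, 7.0) and ended near (15.1, 6.6).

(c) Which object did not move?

the yellow sphere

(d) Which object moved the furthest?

the cyan sphere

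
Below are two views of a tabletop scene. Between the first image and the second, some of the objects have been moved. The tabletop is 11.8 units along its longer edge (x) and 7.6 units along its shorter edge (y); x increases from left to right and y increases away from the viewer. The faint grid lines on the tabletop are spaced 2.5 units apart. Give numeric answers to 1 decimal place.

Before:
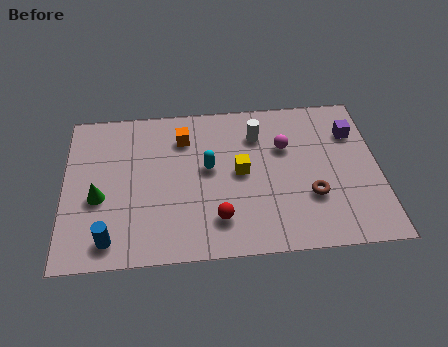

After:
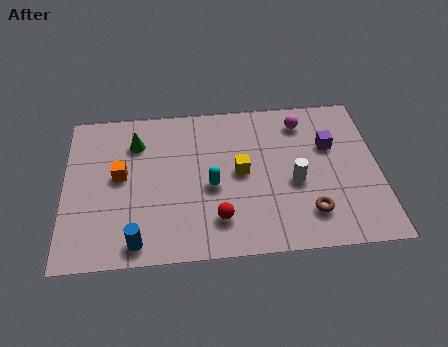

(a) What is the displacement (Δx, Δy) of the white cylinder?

(1.3, -2.5)

From the two frames, the white cylinder sits at roughly (7.3, 5.7) before and (8.6, 3.2) after.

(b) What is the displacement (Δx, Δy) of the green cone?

(1.4, 2.6)

From the two frames, the green cone sits at roughly (1.3, 3.1) before and (2.7, 5.7) after.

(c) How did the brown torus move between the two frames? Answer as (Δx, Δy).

(-0.1, -0.8)

From the two frames, the brown torus sits at roughly (9.2, 2.5) before and (9.1, 1.7) after.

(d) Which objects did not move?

the red sphere and the yellow cube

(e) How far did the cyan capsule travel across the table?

0.9

The cyan capsule was near (5.4, 4.2) before and (5.5, 3.3) after, so it travelled √(0.1² + 0.9²) ≈ 0.9 units.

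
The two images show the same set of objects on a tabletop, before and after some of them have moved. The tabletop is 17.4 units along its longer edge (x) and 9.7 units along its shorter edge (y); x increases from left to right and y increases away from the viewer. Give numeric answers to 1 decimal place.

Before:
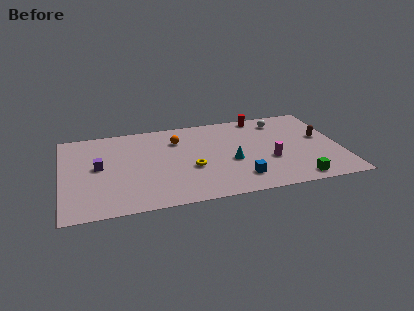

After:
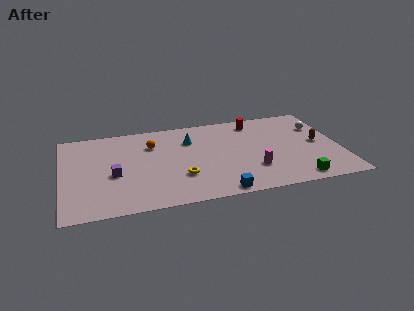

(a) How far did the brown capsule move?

0.6

The brown capsule was near (16.3, 5.5) before and (16.1, 4.9) after, so it travelled √(0.2² + 0.6²) ≈ 0.6 units.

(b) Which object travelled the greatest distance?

the cyan cone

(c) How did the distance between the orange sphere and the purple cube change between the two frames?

-1.6

They were about 5.4 units apart before and 3.8 after — 1.6 units closer together.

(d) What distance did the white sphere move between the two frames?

2.7

From (13.9, 8.0) to (16.3, 6.8), the white sphere covered √(2.4² + 1.2²) ≈ 2.7 units.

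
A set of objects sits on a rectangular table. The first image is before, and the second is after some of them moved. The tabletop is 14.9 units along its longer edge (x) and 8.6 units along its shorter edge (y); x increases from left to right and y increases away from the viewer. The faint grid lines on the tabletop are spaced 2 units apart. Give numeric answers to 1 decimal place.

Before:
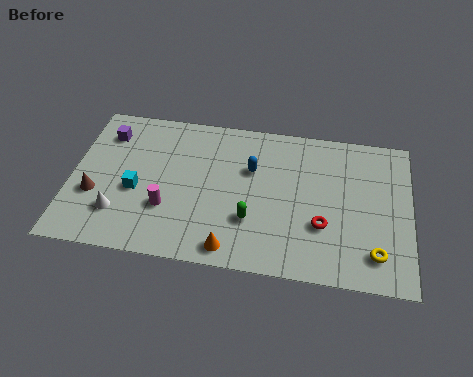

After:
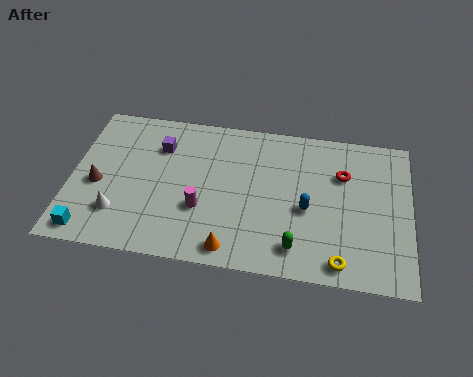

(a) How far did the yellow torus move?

1.7

From (13.4, 1.7) to (11.9, 1.0), the yellow torus covered √(1.5² + 0.7²) ≈ 1.7 units.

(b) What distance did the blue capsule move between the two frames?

3.1

The blue capsule was near (7.9, 5.6) before and (10.4, 3.7) after, so it travelled √(2.5² + 1.9²) ≈ 3.1 units.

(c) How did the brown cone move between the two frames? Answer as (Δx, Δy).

(0.1, 0.6)

The brown cone was at about (1.1, 3.1) and moved to about (1.2, 3.7).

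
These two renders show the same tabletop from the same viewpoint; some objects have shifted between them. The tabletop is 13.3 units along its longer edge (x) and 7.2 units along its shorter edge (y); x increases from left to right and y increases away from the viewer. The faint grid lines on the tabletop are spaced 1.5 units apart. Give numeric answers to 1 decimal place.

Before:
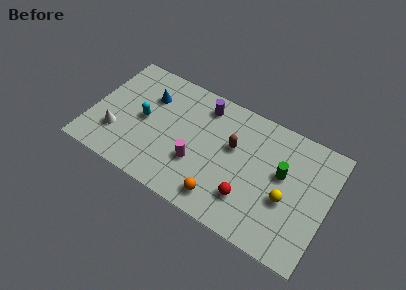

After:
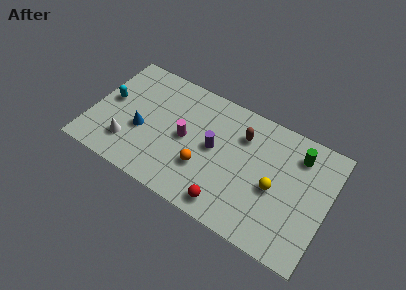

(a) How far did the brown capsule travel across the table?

1.0

From (7.9, 4.4) to (8.3, 5.3), the brown capsule covered √(0.4² + 0.9²) ≈ 1.0 units.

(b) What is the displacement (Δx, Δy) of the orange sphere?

(-1.2, 1.2)

From the two frames, the orange sphere sits at roughly (7.7, 1.2) before and (6.5, 2.4) after.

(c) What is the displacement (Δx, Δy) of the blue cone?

(-0.1, -2.2)

The blue cone was at about (3.0, 5.1) and moved to about (2.9, 2.9).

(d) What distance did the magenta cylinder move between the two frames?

1.4

From (6.1, 2.5) to (5.3, 3.6), the magenta cylinder covered √(0.8² + 1.1²) ≈ 1.4 units.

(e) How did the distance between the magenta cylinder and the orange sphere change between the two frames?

-0.4

Before: roughly 2.1 units apart; after: 1.7. That's 0.4 units closer together.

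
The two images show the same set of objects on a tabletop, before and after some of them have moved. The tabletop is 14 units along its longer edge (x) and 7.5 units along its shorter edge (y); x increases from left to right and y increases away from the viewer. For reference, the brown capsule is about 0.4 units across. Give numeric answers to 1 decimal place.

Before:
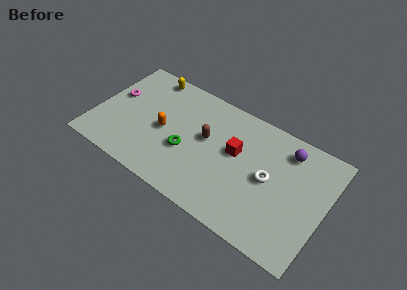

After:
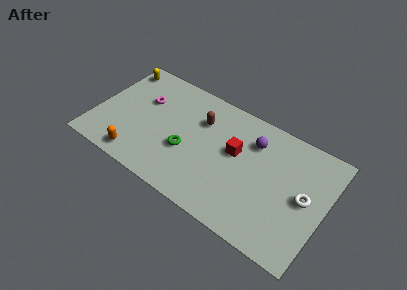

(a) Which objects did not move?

the red cube and the green torus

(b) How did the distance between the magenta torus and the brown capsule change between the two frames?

-2.2

They were about 5.7 units apart before and 3.5 after — 2.2 units closer together.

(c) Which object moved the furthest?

the orange capsule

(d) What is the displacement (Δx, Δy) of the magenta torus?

(1.7, 0.5)

The magenta torus was at about (1.0, 4.4) and moved to about (2.7, 4.9).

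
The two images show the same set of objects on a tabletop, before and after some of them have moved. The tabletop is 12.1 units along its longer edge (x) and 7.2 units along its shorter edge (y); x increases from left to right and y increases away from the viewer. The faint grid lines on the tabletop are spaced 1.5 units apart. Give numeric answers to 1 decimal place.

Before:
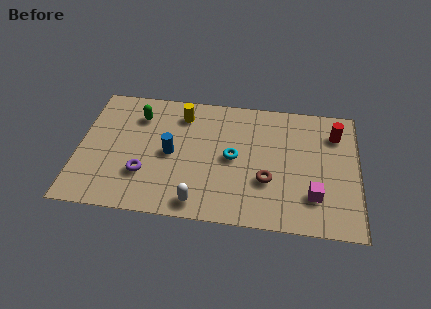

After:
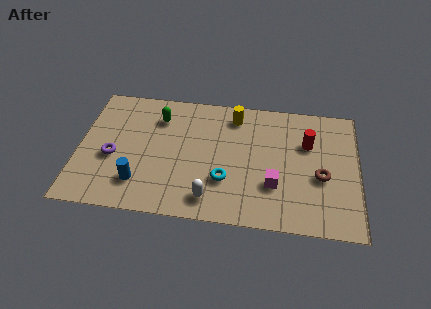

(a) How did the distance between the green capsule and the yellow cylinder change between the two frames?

+1.4

Before: roughly 1.9 units apart; after: 3.3. That's 1.4 units further apart.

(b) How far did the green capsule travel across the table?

0.9

From (2.5, 5.5) to (3.4, 5.5), the green capsule covered √(0.9² + 0.0²) ≈ 0.9 units.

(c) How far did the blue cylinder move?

2.2

The blue cylinder was near (4.0, 3.5) before and (2.7, 1.7) after, so it travelled √(1.3² + 1.8²) ≈ 2.2 units.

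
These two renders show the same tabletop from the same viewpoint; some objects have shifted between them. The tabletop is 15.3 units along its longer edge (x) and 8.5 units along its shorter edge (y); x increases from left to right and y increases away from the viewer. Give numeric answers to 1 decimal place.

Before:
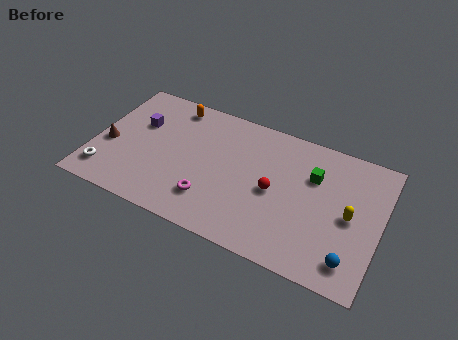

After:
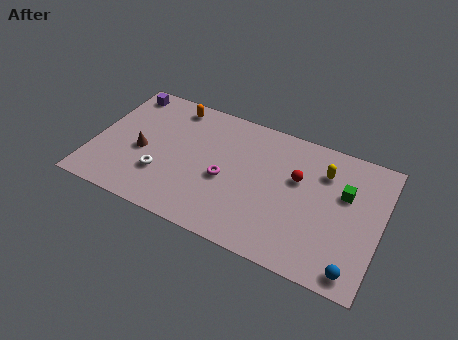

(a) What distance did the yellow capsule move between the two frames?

2.7

From (13.7, 4.1) to (12.1, 6.3), the yellow capsule covered √(1.6² + 2.2²) ≈ 2.7 units.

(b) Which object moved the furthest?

the white torus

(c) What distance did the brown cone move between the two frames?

1.8

From (0.8, 3.5) to (2.6, 3.7), the brown cone covered √(1.8² + 0.2²) ≈ 1.8 units.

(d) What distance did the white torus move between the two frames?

3.1

The white torus moved from about (0.9, 1.6) to (3.8, 2.6), a distance of √(2.9² + 1.0²) ≈ 3.1.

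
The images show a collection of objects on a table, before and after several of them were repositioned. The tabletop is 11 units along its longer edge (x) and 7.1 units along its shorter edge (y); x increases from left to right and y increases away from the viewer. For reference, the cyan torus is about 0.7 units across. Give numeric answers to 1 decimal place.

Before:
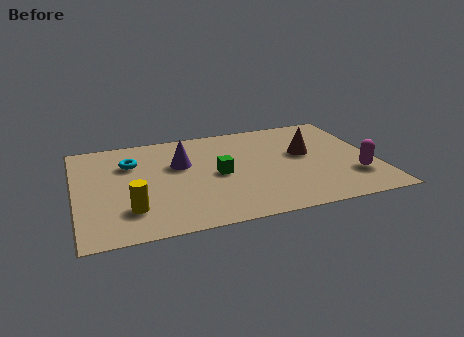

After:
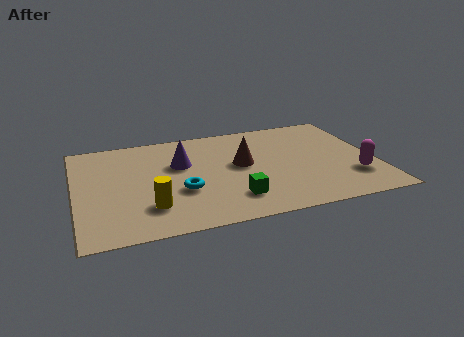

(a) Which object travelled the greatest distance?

the cyan torus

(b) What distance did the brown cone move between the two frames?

2.4

From (8.5, 4.1) to (6.1, 3.9), the brown cone covered √(2.4² + 0.2²) ≈ 2.4 units.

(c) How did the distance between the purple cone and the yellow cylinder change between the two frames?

-0.4

The distance was about 3.4 in the first image and 3.0 in the second, so they moved 0.4 units closer together.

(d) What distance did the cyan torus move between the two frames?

2.9

The cyan torus was near (2.1, 5.0) before and (3.8, 2.6) after, so it travelled √(1.7² + 2.4²) ≈ 2.9 units.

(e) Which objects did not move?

the purple cone and the magenta capsule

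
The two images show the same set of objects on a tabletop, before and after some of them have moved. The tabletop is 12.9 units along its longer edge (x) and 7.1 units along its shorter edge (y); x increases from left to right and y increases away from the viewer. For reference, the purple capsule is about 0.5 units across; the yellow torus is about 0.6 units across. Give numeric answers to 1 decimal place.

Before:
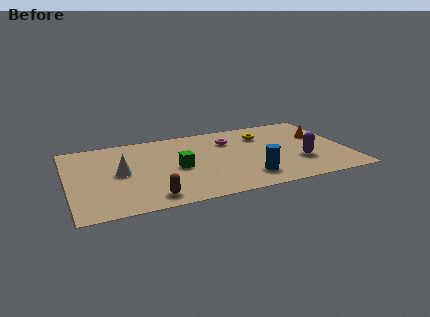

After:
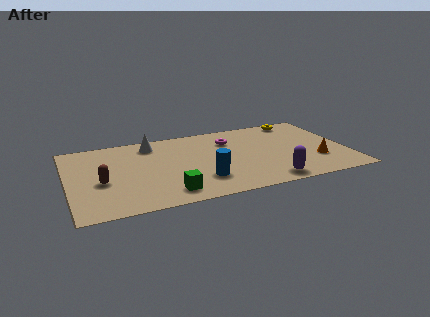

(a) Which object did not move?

the magenta torus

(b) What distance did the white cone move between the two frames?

2.8

The white cone was near (2.4, 3.6) before and (4.0, 5.9) after, so it travelled √(1.6² + 2.3²) ≈ 2.8 units.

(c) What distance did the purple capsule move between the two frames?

2.1

The purple capsule was near (10.6, 2.3) before and (9.0, 0.9) after, so it travelled √(1.6² + 1.4²) ≈ 2.1 units.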